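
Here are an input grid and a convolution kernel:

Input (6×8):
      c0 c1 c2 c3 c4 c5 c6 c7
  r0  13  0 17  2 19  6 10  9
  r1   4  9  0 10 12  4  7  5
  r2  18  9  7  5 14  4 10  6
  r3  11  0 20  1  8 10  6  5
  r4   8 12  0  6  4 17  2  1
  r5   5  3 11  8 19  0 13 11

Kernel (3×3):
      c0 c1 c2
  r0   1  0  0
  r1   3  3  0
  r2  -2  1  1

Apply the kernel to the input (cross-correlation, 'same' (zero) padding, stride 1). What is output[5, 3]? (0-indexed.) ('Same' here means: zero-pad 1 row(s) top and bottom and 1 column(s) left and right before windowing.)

The receptive field on the zero-padded input at this output position is [0 6 4 / 11 8 19 / 0 0 0]. Elementwise product with the kernel and sum: 0·1 + 11·3 + 8·3 + 0·-2 + 0·1 + 0·1.

57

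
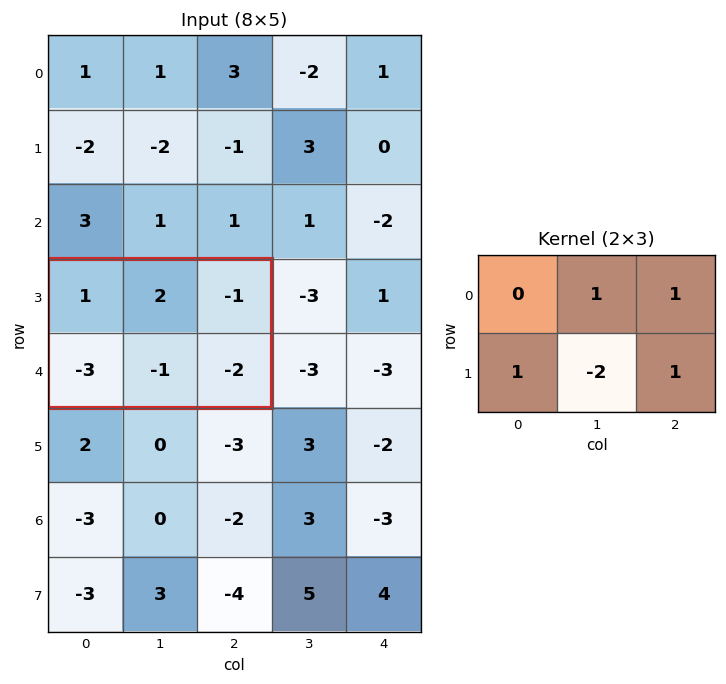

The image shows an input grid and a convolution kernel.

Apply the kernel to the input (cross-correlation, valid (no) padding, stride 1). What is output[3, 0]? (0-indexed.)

The receptive field on the input at this output position is [1 2 -1 / -3 -1 -2]. Elementwise product with the kernel and sum: 2·1 + -1·1 + -3·1 + -1·-2 + -2·1.

-2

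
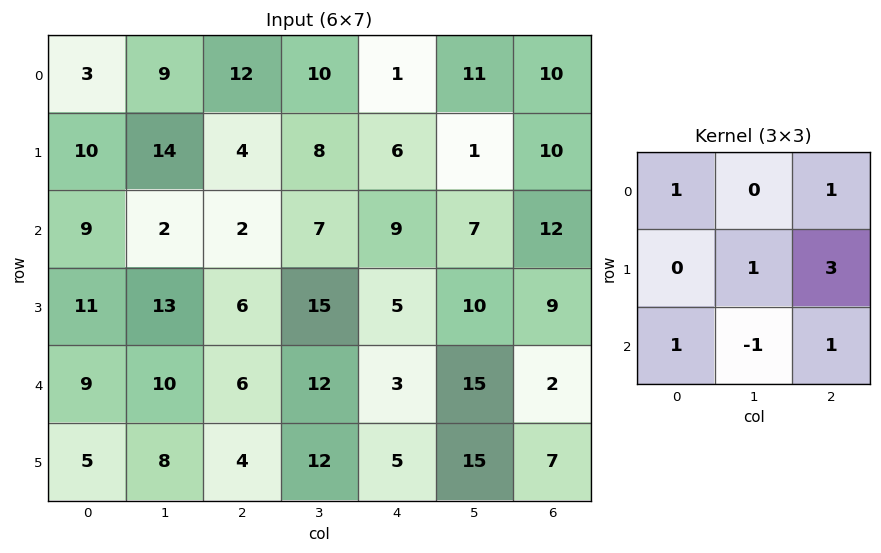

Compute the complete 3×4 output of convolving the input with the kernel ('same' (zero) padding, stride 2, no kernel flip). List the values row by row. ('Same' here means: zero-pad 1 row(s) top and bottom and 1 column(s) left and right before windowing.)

Output[0,0]: The receptive field on the zero-padded input at this output position is [0 0 0 / 0 3 9 / 0 10 14]. Elementwise product with the kernel and sum: 0·1 + 0·1 + 3·1 + 9·3 + 0·1 + 10·-1 + 14·1.

34 60 37 1
31 67 59 14
55 86 95 20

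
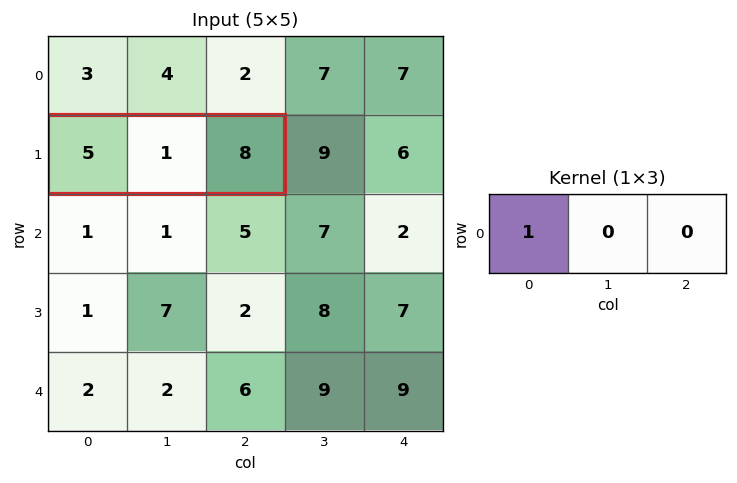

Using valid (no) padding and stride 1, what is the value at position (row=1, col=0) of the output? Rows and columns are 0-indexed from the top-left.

5

The receptive field on the input at this output position is [5 1 8]. Elementwise product with the kernel and sum: 5·1.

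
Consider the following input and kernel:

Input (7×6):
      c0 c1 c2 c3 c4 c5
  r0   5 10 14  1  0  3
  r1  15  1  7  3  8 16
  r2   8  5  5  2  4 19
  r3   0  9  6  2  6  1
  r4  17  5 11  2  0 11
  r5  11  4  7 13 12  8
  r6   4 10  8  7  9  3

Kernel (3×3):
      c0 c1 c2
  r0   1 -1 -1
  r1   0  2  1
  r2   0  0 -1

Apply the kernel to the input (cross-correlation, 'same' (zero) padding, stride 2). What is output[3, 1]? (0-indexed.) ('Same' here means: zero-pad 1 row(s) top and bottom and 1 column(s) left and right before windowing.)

The receptive field on the zero-padded input at this output position is [4 7 13 / 10 8 7 / 0 0 0]. Elementwise product with the kernel and sum: 4·1 + 7·-1 + 13·-1 + 8·2 + 7·1 + 0·-1.

7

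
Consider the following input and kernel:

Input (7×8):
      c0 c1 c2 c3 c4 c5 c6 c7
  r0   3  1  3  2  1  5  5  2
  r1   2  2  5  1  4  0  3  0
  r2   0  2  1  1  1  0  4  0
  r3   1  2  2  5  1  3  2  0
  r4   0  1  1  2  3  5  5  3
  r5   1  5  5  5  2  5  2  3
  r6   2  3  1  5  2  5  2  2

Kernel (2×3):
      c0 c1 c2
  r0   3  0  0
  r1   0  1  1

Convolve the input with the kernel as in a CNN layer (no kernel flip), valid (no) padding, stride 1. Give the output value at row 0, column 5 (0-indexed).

The receptive field on the input at this output position is [5 5 2 / 0 3 0]. Elementwise product with the kernel and sum: 5·3 + 3·1 + 0·1.

18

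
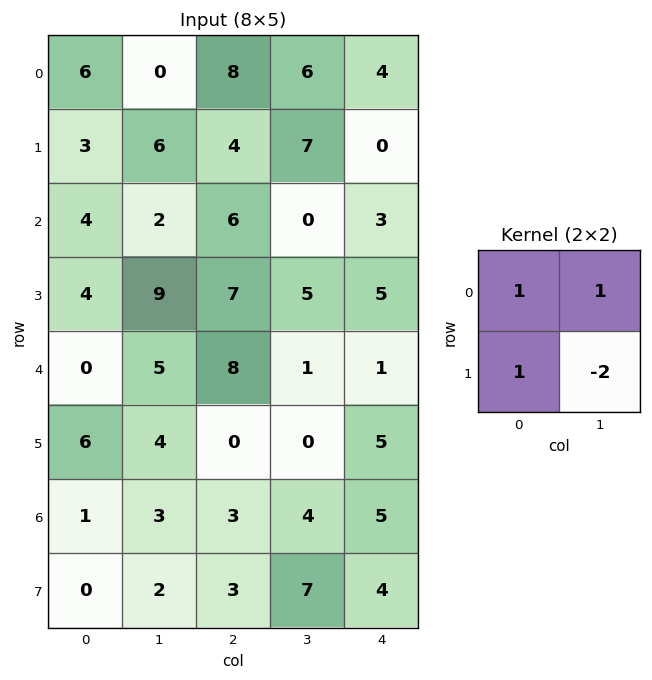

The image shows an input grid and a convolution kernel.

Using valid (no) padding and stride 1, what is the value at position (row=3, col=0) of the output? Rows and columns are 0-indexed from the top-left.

3

The receptive field on the input at this output position is [4 9 / 0 5]. Elementwise product with the kernel and sum: 4·1 + 9·1 + 0·1 + 5·-2.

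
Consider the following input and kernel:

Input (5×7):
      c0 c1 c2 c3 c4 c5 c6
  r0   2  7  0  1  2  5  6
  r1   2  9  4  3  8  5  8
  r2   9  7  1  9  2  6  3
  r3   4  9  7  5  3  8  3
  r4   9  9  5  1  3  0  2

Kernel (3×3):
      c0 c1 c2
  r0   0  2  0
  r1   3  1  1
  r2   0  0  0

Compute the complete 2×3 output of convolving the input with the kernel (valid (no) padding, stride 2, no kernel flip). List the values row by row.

33 25 47
42 47 32

Output[0,0]: The receptive field on the input at this output position is [2 7 0 / 2 9 4 / 9 7 1]. Elementwise product with the kernel and sum: 7·2 + 2·3 + 9·1 + 4·1.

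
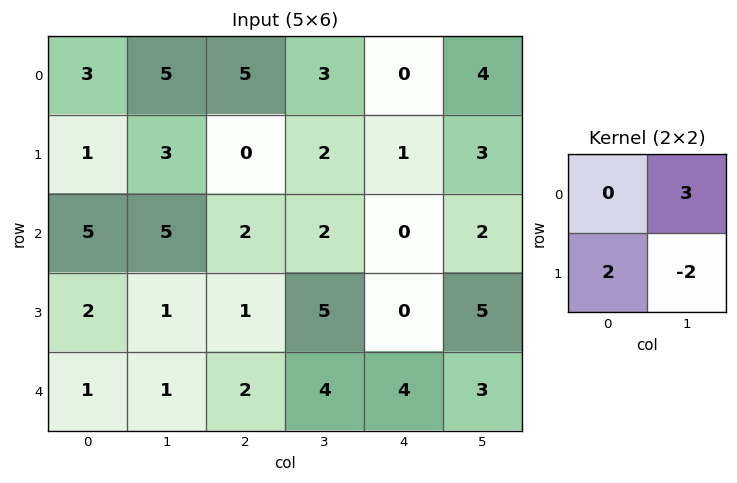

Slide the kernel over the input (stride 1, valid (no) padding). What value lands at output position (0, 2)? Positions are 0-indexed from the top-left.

The receptive field on the input at this output position is [5 3 / 0 2]. Elementwise product with the kernel and sum: 3·3 + 0·2 + 2·-2.

5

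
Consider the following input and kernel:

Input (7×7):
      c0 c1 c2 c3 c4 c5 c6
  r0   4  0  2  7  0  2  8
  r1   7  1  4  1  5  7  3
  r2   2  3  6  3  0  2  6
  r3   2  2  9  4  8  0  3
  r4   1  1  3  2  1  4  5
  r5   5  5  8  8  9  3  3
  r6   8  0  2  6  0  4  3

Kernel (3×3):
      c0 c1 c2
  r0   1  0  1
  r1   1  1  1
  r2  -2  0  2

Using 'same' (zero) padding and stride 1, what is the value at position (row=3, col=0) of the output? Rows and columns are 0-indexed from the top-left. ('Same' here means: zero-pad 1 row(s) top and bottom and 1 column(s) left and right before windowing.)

The receptive field on the zero-padded input at this output position is [0 2 3 / 0 2 2 / 0 1 1]. Elementwise product with the kernel and sum: 0·1 + 3·1 + 0·1 + 2·1 + 2·1 + 0·-2 + 1·2.

9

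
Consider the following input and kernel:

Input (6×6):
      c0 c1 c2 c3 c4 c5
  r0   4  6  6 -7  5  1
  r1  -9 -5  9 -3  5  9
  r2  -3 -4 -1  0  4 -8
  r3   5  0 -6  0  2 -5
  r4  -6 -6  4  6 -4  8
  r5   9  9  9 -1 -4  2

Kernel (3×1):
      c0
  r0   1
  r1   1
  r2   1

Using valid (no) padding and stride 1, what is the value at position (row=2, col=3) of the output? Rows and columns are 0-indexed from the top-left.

The receptive field on the input at this output position is [0 / 0 / 6]. Elementwise product with the kernel and sum: 0·1 + 0·1 + 6·1.

6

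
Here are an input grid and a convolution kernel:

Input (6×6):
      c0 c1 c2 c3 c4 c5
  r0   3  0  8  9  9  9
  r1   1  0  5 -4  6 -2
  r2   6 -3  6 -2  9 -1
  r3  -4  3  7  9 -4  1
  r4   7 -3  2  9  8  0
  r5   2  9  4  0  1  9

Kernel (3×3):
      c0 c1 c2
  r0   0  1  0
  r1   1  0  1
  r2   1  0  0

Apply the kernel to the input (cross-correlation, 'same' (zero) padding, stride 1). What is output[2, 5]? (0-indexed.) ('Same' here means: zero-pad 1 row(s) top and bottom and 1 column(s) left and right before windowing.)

3

The receptive field on the zero-padded input at this output position is [6 -2 0 / 9 -1 0 / -4 1 0]. Elementwise product with the kernel and sum: -2·1 + 9·1 + 0·1 + -4·1.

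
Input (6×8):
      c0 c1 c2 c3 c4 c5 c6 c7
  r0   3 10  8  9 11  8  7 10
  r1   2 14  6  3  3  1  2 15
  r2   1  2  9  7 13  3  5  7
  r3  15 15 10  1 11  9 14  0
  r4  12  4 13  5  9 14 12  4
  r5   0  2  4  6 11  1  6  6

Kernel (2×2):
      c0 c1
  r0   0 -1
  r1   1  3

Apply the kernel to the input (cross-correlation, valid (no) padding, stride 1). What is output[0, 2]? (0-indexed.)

6

The receptive field on the input at this output position is [8 9 / 6 3]. Elementwise product with the kernel and sum: 9·-1 + 6·1 + 3·3.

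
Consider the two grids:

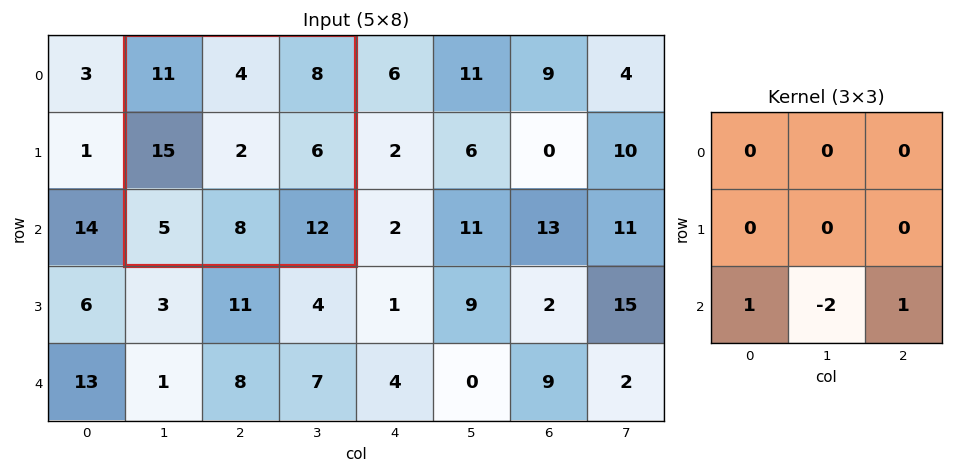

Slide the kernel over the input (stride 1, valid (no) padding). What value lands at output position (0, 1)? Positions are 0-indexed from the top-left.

The receptive field on the input at this output position is [11 4 8 / 15 2 6 / 5 8 12]. Elementwise product with the kernel and sum: 5·1 + 8·-2 + 12·1.

1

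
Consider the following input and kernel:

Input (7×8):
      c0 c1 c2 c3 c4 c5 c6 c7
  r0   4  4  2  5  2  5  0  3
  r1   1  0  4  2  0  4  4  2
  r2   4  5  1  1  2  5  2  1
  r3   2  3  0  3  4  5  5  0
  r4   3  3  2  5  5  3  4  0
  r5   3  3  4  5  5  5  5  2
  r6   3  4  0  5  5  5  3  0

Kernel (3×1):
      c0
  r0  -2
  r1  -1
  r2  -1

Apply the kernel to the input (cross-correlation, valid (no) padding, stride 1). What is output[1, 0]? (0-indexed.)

-8

The receptive field on the input at this output position is [1 / 4 / 2]. Elementwise product with the kernel and sum: 1·-2 + 4·-1 + 2·-1.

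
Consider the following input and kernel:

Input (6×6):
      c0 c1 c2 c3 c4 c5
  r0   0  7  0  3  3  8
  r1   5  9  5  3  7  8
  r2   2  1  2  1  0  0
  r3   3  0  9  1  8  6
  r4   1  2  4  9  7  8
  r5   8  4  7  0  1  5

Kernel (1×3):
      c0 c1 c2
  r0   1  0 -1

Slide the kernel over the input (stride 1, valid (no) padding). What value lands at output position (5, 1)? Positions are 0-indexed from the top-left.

4

The receptive field on the input at this output position is [4 7 0]. Elementwise product with the kernel and sum: 4·1 + 0·-1.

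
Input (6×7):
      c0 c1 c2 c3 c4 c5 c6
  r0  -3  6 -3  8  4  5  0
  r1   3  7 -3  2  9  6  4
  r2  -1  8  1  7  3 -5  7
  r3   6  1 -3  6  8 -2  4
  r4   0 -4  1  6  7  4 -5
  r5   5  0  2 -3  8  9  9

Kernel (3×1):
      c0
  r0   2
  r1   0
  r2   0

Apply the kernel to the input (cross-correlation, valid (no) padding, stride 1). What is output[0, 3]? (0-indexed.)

The receptive field on the input at this output position is [8 / 2 / 7]. Elementwise product with the kernel and sum: 8·2.

16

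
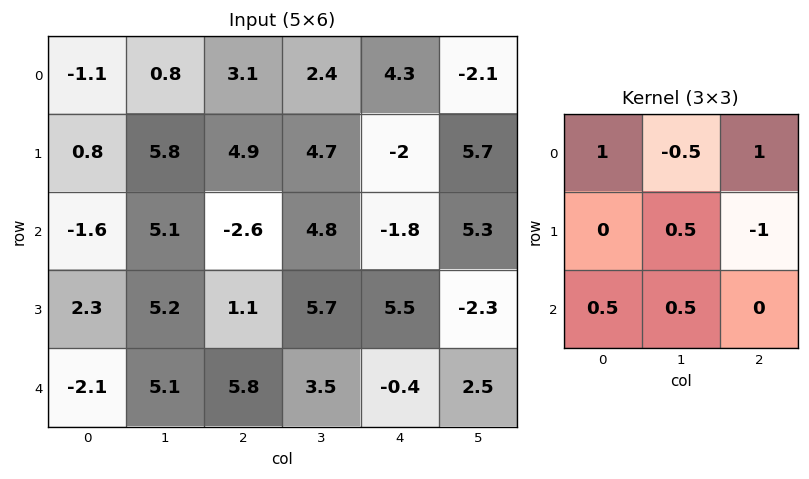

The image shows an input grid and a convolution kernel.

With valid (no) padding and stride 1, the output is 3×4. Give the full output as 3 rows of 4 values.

1.35 0.65 11.65 -7.05
11.7 5.1 8.15 10.8
-3.75 11.5 -4.8 17.6

Output[0,0]: The receptive field on the input at this output position is [-1.1 0.8 3.1 / 0.8 5.8 4.9 / -1.6 5.1 -2.6]. Elementwise product with the kernel and sum: -1.1·1 + 0.8·-0.5 + 3.1·1 + 5.8·0.5 + 4.9·-1 + -1.6·0.5 + 5.1·0.5.
Output[0,1]: The receptive field on the input at this output position is [0.8 3.1 2.4 / 5.8 4.9 4.7 / 5.1 -2.6 4.8]. Elementwise product with the kernel and sum: 0.8·1 + 3.1·-0.5 + 2.4·1 + 4.9·0.5 + 4.7·-1 + 5.1·0.5 + -2.6·0.5.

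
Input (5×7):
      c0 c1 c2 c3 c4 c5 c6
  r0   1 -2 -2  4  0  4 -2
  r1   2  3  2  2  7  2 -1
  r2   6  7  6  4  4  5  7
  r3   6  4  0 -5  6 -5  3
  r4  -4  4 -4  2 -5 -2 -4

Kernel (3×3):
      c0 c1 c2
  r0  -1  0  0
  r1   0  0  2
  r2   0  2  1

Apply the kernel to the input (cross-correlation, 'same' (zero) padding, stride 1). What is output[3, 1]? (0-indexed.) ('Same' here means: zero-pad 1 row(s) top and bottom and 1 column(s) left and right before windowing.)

-2

The receptive field on the zero-padded input at this output position is [6 7 6 / 6 4 0 / -4 4 -4]. Elementwise product with the kernel and sum: 6·-1 + 0·2 + 4·2 + -4·1.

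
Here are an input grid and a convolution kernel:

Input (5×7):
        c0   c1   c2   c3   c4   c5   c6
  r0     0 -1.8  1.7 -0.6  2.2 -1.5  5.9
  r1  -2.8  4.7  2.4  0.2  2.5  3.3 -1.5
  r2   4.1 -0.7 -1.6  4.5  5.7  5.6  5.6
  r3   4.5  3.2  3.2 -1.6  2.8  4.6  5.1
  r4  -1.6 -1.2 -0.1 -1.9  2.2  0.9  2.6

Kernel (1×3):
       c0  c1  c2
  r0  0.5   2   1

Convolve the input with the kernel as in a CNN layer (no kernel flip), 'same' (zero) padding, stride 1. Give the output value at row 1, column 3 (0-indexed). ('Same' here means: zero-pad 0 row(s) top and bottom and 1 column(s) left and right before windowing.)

The receptive field on the zero-padded input at this output position is [2.4 0.2 2.5]. Elementwise product with the kernel and sum: 2.4·0.5 + 0.2·2 + 2.5·1.

4.1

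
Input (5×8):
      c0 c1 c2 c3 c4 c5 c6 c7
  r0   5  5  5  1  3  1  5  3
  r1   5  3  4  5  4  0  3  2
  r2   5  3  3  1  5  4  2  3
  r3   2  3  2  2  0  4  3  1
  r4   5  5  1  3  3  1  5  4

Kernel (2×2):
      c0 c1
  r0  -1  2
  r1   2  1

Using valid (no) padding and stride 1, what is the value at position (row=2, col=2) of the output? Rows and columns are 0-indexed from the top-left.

5

The receptive field on the input at this output position is [3 1 / 2 2]. Elementwise product with the kernel and sum: 3·-1 + 1·2 + 2·2 + 2·1.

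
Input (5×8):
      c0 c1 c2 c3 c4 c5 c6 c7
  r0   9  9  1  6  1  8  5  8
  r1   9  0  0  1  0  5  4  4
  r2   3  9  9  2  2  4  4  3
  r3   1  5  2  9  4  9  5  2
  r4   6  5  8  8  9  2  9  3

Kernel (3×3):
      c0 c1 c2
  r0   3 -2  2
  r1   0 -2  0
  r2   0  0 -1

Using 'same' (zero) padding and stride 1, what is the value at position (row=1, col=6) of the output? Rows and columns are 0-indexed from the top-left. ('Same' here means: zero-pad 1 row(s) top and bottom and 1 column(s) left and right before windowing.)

The receptive field on the zero-padded input at this output position is [8 5 8 / 5 4 4 / 4 4 3]. Elementwise product with the kernel and sum: 8·3 + 5·-2 + 8·2 + 4·-2 + 3·-1.

19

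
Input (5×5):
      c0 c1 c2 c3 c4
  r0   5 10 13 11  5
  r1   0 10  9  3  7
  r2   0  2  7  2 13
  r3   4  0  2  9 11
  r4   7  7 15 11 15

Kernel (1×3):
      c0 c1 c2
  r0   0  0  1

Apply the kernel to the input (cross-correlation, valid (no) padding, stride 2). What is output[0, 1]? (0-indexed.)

5

The receptive field on the input at this output position is [13 11 5]. Elementwise product with the kernel and sum: 5·1.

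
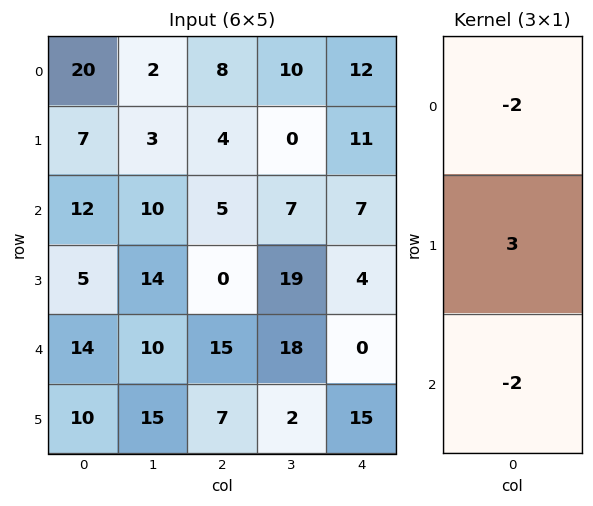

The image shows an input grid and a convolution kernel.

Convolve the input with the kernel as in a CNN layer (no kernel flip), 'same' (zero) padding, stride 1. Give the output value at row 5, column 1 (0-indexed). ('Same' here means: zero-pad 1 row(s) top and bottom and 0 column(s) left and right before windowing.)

25

The receptive field on the zero-padded input at this output position is [10 / 15 / 0]. Elementwise product with the kernel and sum: 10·-2 + 15·3 + 0·-2.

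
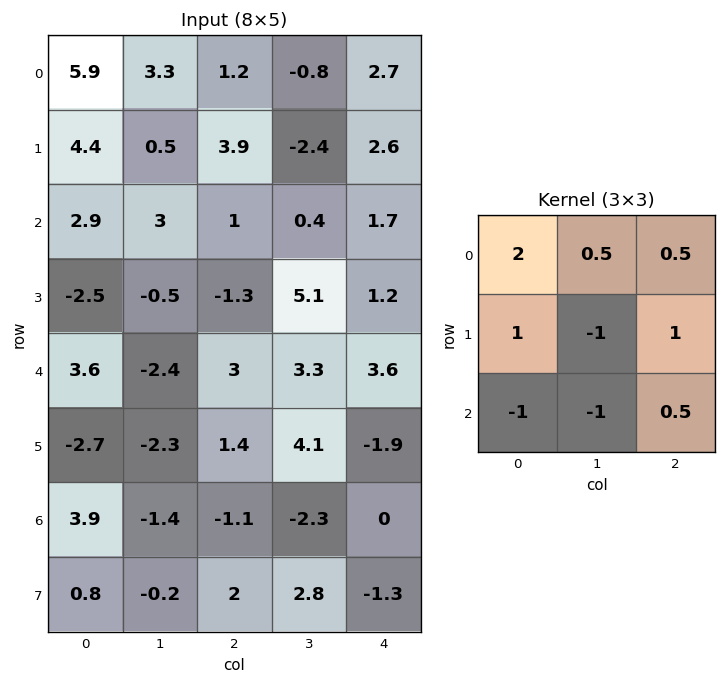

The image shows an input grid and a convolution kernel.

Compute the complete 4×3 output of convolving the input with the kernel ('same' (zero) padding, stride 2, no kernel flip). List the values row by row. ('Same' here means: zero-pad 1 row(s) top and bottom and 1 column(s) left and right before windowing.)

-6.75 -4.3 -3.7
4.8 8.5 -11.1
-5.95 1.75 8.3
-8.7 -4.85 3.45

Output[0,0]: The receptive field on the zero-padded input at this output position is [0 0 0 / 0 5.9 3.3 / 0 4.4 0.5]. Elementwise product with the kernel and sum: 0·2 + 0·0.5 + 0·0.5 + 0·1 + 5.9·-1 + 3.3·1 + 0·-1 + 4.4·-1 + 0.5·0.5.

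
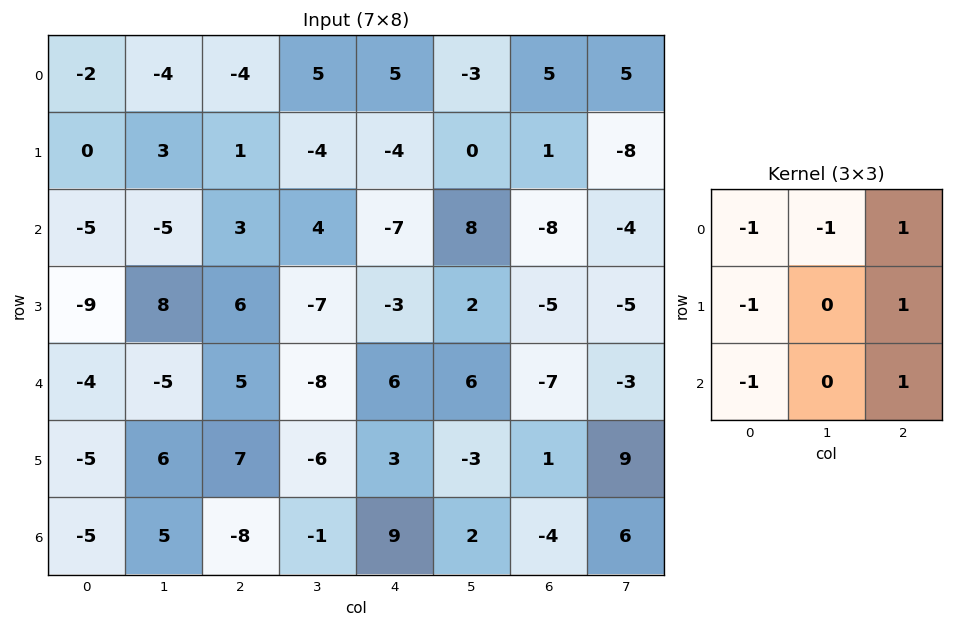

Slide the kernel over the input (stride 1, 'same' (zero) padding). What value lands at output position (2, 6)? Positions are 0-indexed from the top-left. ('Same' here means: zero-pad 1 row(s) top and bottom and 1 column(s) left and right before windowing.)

The receptive field on the zero-padded input at this output position is [0 1 -8 / 8 -8 -4 / 2 -5 -5]. Elementwise product with the kernel and sum: 0·-1 + 1·-1 + -8·1 + 8·-1 + -4·1 + 2·-1 + -5·1.

-28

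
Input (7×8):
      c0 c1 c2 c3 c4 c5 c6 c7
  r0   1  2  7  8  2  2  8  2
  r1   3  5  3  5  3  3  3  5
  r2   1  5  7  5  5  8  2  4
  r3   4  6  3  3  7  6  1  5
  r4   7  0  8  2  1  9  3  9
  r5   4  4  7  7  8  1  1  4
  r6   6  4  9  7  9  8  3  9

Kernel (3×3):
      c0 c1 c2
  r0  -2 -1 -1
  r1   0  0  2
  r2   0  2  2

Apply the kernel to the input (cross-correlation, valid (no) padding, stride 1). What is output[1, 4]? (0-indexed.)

The receptive field on the input at this output position is [3 3 3 / 5 8 2 / 7 6 1]. Elementwise product with the kernel and sum: 3·-2 + 3·-1 + 3·-1 + 2·2 + 6·2 + 1·2.

6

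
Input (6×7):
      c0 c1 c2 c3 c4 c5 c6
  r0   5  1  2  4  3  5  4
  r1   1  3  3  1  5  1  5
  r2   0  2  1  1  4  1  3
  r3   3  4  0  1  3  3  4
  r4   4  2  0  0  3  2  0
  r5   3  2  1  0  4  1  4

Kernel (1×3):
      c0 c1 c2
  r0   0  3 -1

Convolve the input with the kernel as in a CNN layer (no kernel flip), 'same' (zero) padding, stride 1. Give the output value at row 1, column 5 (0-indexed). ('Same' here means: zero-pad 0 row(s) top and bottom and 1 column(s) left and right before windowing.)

-2

The receptive field on the zero-padded input at this output position is [5 1 5]. Elementwise product with the kernel and sum: 1·3 + 5·-1.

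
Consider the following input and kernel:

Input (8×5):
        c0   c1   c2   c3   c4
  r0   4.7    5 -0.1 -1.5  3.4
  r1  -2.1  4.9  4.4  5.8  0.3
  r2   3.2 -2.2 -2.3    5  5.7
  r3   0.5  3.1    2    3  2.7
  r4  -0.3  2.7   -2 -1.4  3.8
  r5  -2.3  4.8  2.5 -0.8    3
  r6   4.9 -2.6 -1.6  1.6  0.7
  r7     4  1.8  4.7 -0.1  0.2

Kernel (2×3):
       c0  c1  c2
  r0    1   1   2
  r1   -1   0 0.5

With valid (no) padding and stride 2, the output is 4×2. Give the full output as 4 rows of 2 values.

Output[0,0]: The receptive field on the input at this output position is [4.7 5 -0.1 / -2.1 4.9 4.4]. Elementwise product with the kernel and sum: 4.7·1 + 5·1 + -0.1·2 + -2.1·-1 + 4.4·0.5.
Output[0,1]: The receptive field on the input at this output position is [-0.1 -1.5 3.4 / 4.4 5.8 0.3]. Elementwise product with the kernel and sum: -0.1·1 + -1.5·1 + 3.4·2 + 4.4·-1 + 0.3·0.5.

13.8 0.95
-3.1 13.45
1.95 3.2
-2.55 -3.2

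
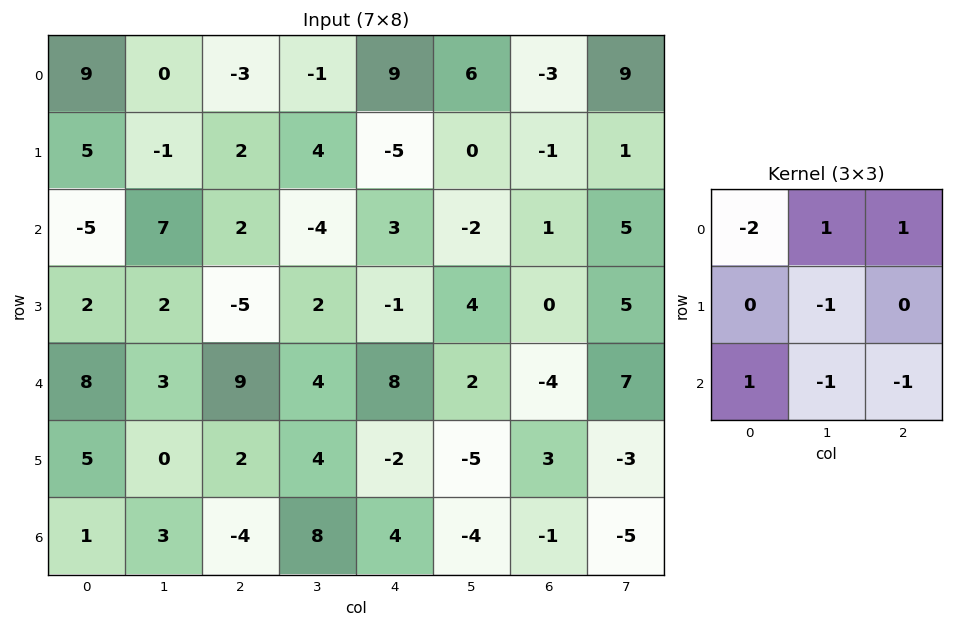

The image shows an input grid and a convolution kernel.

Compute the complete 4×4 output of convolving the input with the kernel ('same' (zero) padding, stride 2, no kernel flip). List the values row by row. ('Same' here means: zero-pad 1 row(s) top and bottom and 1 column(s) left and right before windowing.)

-13 -4 0 3
5 11 -17 -2
-9 -22 2 -4
4 10 -19 11

Output[0,0]: The receptive field on the zero-padded input at this output position is [0 0 0 / 0 9 0 / 0 5 -1]. Elementwise product with the kernel and sum: 0·-2 + 0·1 + 0·1 + 9·-1 + 0·1 + 5·-1 + -1·-1.
Output[0,1]: The receptive field on the zero-padded input at this output position is [0 0 0 / 0 -3 -1 / -1 2 4]. Elementwise product with the kernel and sum: 0·-2 + 0·1 + 0·1 + -3·-1 + -1·1 + 2·-1 + 4·-1.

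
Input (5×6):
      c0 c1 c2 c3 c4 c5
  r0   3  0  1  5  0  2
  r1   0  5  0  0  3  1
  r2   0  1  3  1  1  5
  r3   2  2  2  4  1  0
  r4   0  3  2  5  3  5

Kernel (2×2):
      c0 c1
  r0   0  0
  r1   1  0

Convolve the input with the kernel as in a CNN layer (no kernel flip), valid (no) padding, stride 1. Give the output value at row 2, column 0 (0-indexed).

The receptive field on the input at this output position is [0 1 / 2 2]. Elementwise product with the kernel and sum: 2·1.

2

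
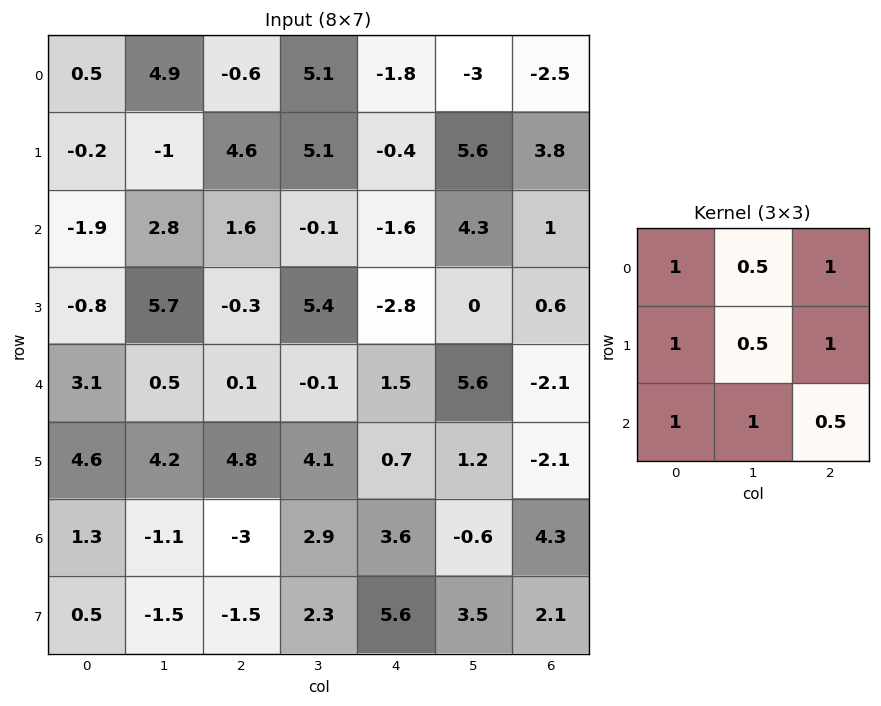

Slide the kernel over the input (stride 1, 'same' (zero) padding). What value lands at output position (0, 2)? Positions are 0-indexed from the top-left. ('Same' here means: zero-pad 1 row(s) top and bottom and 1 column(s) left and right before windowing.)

The receptive field on the zero-padded input at this output position is [0 0 0 / 4.9 -0.6 5.1 / -1 4.6 5.1]. Elementwise product with the kernel and sum: 0·1 + 0·0.5 + 0·1 + 4.9·1 + -0.6·0.5 + 5.1·1 + -1·1 + 4.6·1 + 5.1·0.5.

15.85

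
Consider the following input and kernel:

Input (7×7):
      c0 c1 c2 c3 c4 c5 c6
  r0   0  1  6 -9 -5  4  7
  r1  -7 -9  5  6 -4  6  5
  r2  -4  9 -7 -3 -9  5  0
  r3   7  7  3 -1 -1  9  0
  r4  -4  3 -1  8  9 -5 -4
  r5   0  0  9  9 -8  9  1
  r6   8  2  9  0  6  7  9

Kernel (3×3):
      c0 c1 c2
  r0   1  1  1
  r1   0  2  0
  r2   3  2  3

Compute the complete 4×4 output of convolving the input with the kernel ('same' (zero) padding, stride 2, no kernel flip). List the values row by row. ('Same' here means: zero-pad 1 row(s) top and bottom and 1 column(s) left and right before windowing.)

Output[0,0]: The receptive field on the zero-padded input at this output position is [0 0 0 / 0 0 1 / 0 -7 -9]. Elementwise product with the kernel and sum: 0·1 + 0·1 + 0·1 + 0·2 + 0·3 + -7·2 + -9·3.

-41 13 18 42
11 12 12 38
6 52 63 30
16 36 22 28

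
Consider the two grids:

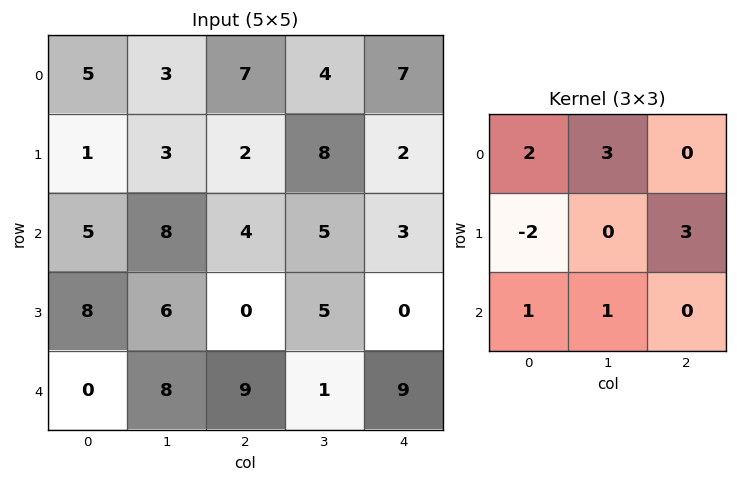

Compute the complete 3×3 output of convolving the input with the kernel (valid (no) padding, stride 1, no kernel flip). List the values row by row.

36 57 37
27 17 34
26 48 33

Output[0,0]: The receptive field on the input at this output position is [5 3 7 / 1 3 2 / 5 8 4]. Elementwise product with the kernel and sum: 5·2 + 3·3 + 1·-2 + 2·3 + 5·1 + 8·1.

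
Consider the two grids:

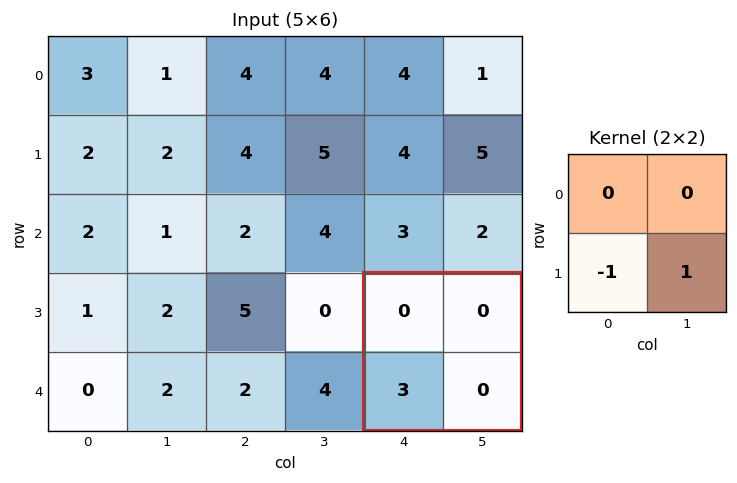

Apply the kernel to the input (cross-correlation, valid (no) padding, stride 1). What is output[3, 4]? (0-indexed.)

-3

The receptive field on the input at this output position is [0 0 / 3 0]. Elementwise product with the kernel and sum: 3·-1 + 0·1.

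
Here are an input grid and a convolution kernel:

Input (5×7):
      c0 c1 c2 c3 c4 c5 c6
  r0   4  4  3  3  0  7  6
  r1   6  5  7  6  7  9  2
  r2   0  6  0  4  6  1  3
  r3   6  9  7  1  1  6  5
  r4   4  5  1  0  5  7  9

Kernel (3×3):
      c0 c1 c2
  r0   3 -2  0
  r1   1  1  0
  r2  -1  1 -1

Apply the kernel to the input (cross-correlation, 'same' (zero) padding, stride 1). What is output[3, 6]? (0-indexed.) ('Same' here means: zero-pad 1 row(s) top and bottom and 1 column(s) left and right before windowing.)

The receptive field on the zero-padded input at this output position is [1 3 0 / 6 5 0 / 7 9 0]. Elementwise product with the kernel and sum: 1·3 + 3·-2 + 6·1 + 5·1 + 7·-1 + 9·1 + 0·-1.

10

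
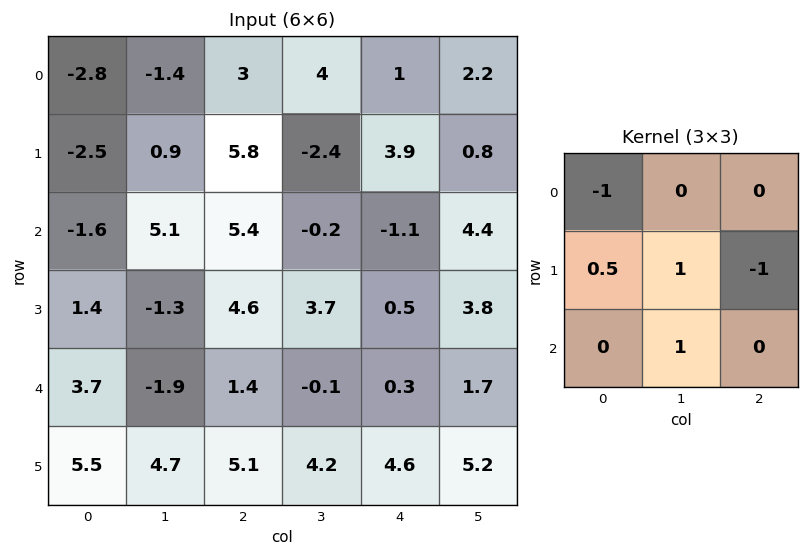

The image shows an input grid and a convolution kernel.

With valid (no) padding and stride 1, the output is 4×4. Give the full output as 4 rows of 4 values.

Output[0,0]: The receptive field on the input at this output position is [-2.8 -1.4 3 / -2.5 0.9 5.8 / -1.6 5.1 5.4]. Elementwise product with the kernel and sum: -2.8·-1 + -2.5·0.5 + 0.9·1 + 5.8·-1 + 5.1·1.

1.75 15.45 -6.6 -3.2
0.1 11.85 1.5 -2.7
-5.5 -3.45 -0 -0.95
1.85 6.95 -0.1 -0.55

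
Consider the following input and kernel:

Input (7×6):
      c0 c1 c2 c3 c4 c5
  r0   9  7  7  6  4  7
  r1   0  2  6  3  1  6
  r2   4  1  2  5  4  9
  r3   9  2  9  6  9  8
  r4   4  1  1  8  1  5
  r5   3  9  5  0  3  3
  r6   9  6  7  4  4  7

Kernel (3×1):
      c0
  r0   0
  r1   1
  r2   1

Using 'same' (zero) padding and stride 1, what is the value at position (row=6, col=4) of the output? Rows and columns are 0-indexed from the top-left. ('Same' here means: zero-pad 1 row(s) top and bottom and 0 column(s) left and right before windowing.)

4

The receptive field on the zero-padded input at this output position is [3 / 4 / 0]. Elementwise product with the kernel and sum: 4·1 + 0·1.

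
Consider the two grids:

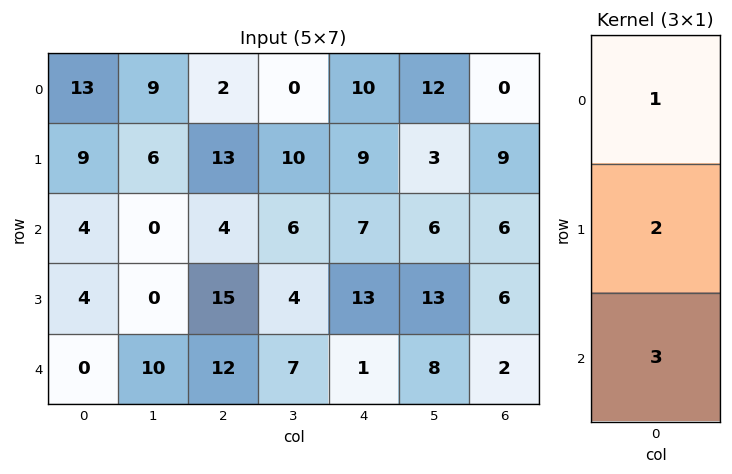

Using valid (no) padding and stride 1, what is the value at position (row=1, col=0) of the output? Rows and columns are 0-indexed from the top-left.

29

The receptive field on the input at this output position is [9 / 4 / 4]. Elementwise product with the kernel and sum: 9·1 + 4·2 + 4·3.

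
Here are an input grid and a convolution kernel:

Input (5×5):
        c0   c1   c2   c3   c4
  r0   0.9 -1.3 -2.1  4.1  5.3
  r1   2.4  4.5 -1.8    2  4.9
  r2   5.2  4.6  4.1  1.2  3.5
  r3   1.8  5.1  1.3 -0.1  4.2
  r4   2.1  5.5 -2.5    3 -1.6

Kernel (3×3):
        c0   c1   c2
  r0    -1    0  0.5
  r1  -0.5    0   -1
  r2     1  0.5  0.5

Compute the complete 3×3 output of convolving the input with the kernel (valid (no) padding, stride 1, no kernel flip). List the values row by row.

8.2 6.35 7.2
-5 -1.3 2.05
-1.75 -0.7 -9

Output[0,0]: The receptive field on the input at this output position is [0.9 -1.3 -2.1 / 2.4 4.5 -1.8 / 5.2 4.6 4.1]. Elementwise product with the kernel and sum: 0.9·-1 + -2.1·0.5 + 2.4·-0.5 + -1.8·-1 + 5.2·1 + 4.6·0.5 + 4.1·0.5.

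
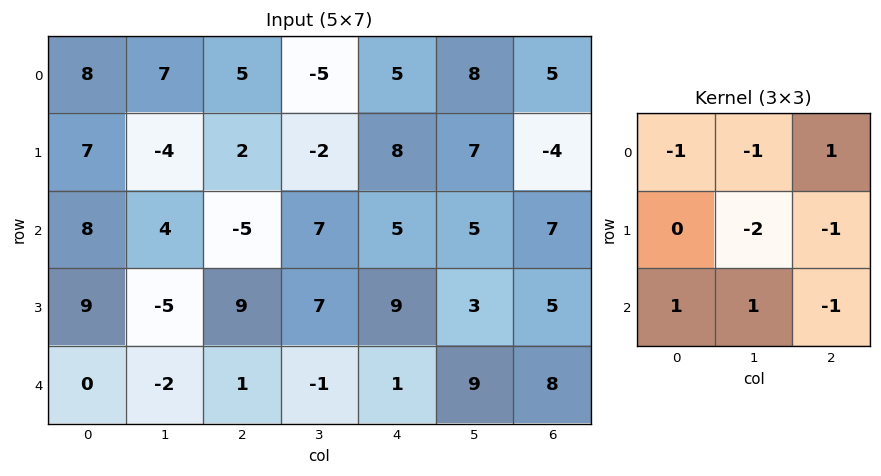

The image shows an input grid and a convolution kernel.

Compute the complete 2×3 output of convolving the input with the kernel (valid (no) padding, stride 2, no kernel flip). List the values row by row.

Output[0,0]: The receptive field on the input at this output position is [8 7 5 / 7 -4 2 / 8 4 -5]. Elementwise product with the kernel and sum: 8·-1 + 7·-1 + 5·1 + -4·-2 + 2·-1 + 8·1 + 4·1 + -5·-1.

13 -2 -15
-19 -21 -12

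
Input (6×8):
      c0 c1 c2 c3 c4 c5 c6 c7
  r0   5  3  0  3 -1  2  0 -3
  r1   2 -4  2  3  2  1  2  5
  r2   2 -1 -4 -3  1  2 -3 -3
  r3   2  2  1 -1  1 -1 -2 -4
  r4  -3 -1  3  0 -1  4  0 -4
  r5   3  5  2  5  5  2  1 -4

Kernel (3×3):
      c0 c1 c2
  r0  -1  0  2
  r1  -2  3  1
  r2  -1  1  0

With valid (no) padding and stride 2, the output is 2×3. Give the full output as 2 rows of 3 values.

Output[0,0]: The receptive field on the input at this output position is [5 3 0 / 2 -4 2 / 2 -1 -4]. Elementwise product with the kernel and sum: 5·-1 + 0·2 + 2·-2 + -4·3 + 2·1 + 2·-1 + -1·1.
Output[0,1]: The receptive field on the input at this output position is [0 3 -1 / 2 3 2 / -4 -3 1]. Elementwise product with the kernel and sum: 0·-1 + -1·2 + 2·-2 + 3·3 + 2·1 + -4·-1 + -3·1.

-22 6 3
-5 -1 -9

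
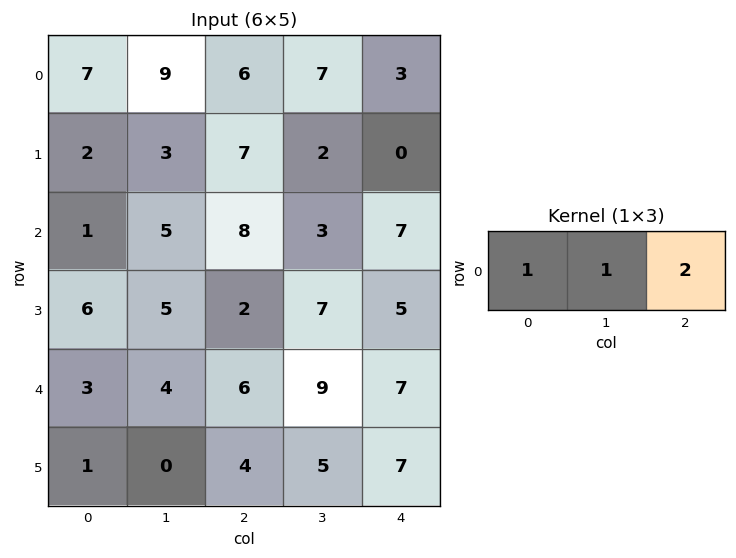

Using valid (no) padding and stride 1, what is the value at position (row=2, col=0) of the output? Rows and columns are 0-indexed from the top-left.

The receptive field on the input at this output position is [1 5 8]. Elementwise product with the kernel and sum: 1·1 + 5·1 + 8·2.

22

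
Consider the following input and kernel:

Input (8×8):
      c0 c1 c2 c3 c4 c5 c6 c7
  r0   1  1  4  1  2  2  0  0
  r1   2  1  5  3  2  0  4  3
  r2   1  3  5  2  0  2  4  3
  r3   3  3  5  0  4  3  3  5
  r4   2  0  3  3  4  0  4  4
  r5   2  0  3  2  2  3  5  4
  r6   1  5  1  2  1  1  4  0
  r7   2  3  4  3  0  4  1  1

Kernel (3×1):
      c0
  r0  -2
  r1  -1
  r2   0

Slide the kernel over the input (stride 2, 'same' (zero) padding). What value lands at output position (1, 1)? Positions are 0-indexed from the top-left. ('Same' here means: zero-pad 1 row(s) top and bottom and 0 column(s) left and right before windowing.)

-15

The receptive field on the zero-padded input at this output position is [5 / 5 / 5]. Elementwise product with the kernel and sum: 5·-2 + 5·-1.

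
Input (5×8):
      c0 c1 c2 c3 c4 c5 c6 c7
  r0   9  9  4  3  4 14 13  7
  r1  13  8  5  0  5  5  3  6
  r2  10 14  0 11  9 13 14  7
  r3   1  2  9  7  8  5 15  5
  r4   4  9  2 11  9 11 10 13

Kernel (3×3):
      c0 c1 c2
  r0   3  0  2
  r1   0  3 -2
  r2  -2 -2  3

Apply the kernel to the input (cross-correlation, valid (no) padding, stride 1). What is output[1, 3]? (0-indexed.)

-4

The receptive field on the input at this output position is [0 5 5 / 11 9 13 / 7 8 5]. Elementwise product with the kernel and sum: 0·3 + 5·2 + 9·3 + 13·-2 + 7·-2 + 8·-2 + 5·3.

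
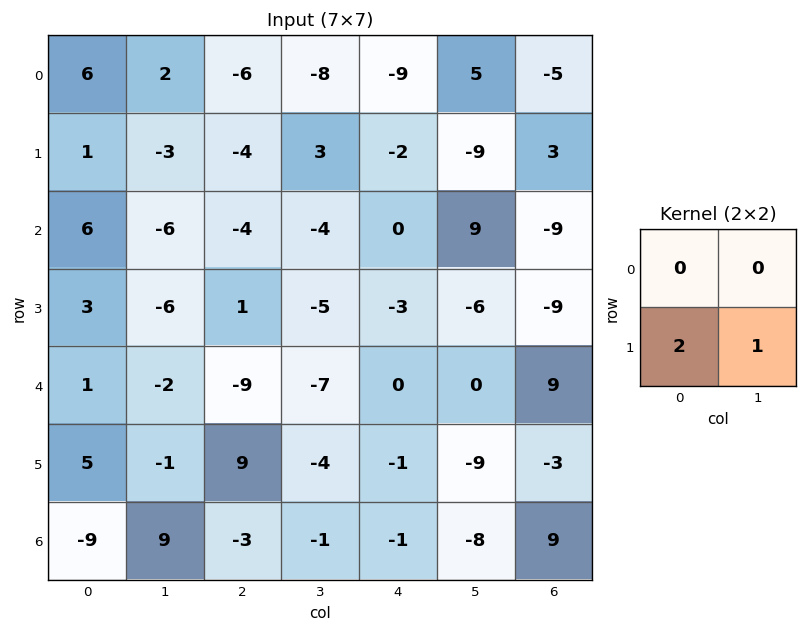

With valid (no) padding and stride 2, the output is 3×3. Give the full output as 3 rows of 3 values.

Output[0,0]: The receptive field on the input at this output position is [6 2 / 1 -3]. Elementwise product with the kernel and sum: 1·2 + -3·1.

-1 -5 -13
0 -3 -12
9 14 -11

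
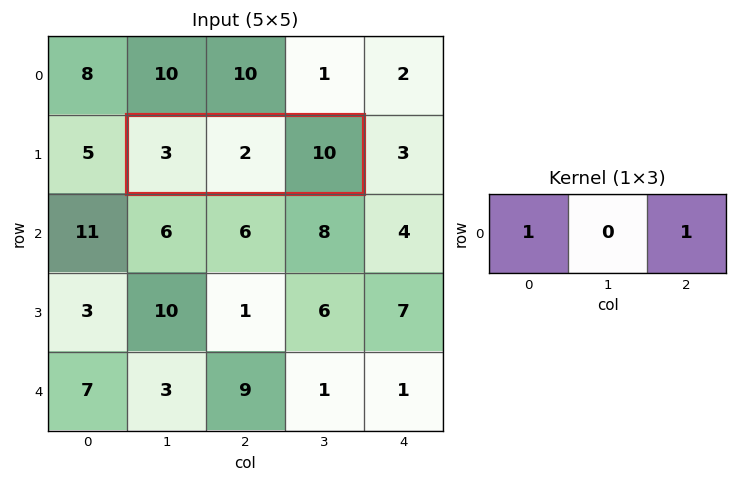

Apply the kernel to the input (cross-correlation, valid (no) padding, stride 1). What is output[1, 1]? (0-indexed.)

13

The receptive field on the input at this output position is [3 2 10]. Elementwise product with the kernel and sum: 3·1 + 10·1.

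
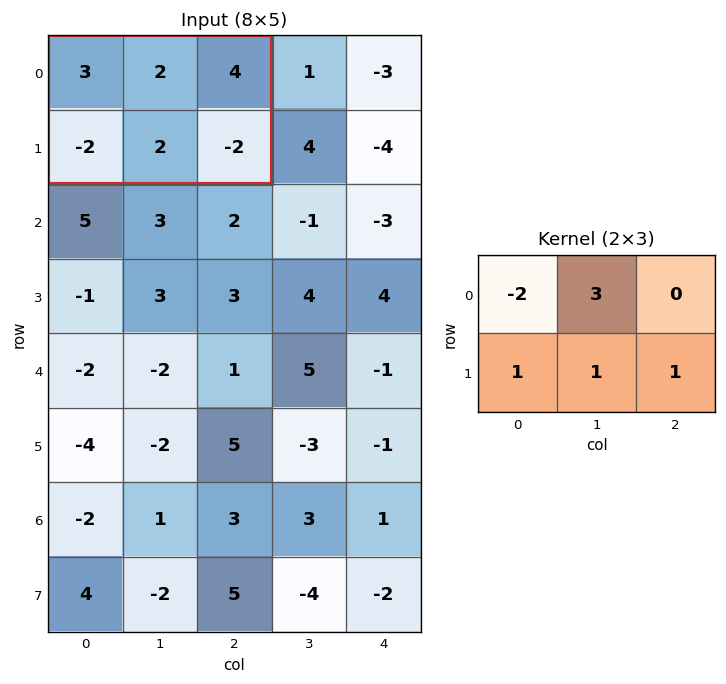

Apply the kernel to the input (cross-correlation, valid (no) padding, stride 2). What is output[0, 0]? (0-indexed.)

The receptive field on the input at this output position is [3 2 4 / -2 2 -2]. Elementwise product with the kernel and sum: 3·-2 + 2·3 + -2·1 + 2·1 + -2·1.

-2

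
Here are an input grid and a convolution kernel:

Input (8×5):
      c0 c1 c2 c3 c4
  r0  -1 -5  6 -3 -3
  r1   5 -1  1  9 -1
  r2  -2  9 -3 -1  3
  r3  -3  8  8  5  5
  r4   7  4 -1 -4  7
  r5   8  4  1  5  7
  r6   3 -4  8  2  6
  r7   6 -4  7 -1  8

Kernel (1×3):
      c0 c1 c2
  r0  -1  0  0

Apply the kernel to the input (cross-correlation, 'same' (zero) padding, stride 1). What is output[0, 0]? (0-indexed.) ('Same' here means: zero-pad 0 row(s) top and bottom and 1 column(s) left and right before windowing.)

0

The receptive field on the zero-padded input at this output position is [0 -1 -5]. Elementwise product with the kernel and sum: 0·-1.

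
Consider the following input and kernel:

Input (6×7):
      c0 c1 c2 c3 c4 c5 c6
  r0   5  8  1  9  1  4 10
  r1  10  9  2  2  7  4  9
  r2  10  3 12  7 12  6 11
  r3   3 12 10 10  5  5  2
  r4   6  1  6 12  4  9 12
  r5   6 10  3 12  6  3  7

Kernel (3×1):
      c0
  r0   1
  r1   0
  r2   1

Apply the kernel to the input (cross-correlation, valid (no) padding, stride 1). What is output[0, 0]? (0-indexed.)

15

The receptive field on the input at this output position is [5 / 10 / 10]. Elementwise product with the kernel and sum: 5·1 + 10·1.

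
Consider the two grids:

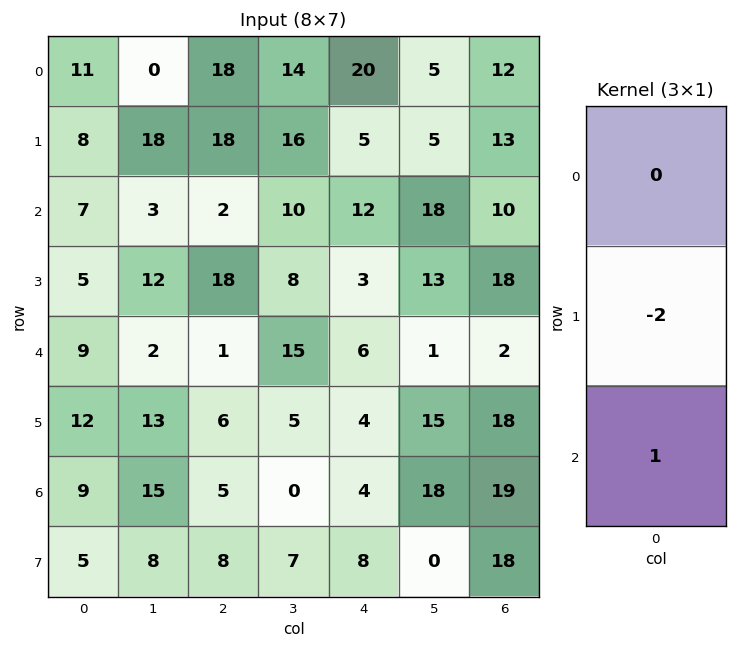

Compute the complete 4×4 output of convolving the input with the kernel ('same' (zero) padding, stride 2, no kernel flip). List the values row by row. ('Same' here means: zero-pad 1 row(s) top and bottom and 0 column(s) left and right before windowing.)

Output[0,0]: The receptive field on the zero-padded input at this output position is [0 / 11 / 8]. Elementwise product with the kernel and sum: 11·-2 + 8·1.

-14 -18 -35 -11
-9 14 -21 -2
-6 4 -8 14
-13 -2 0 -20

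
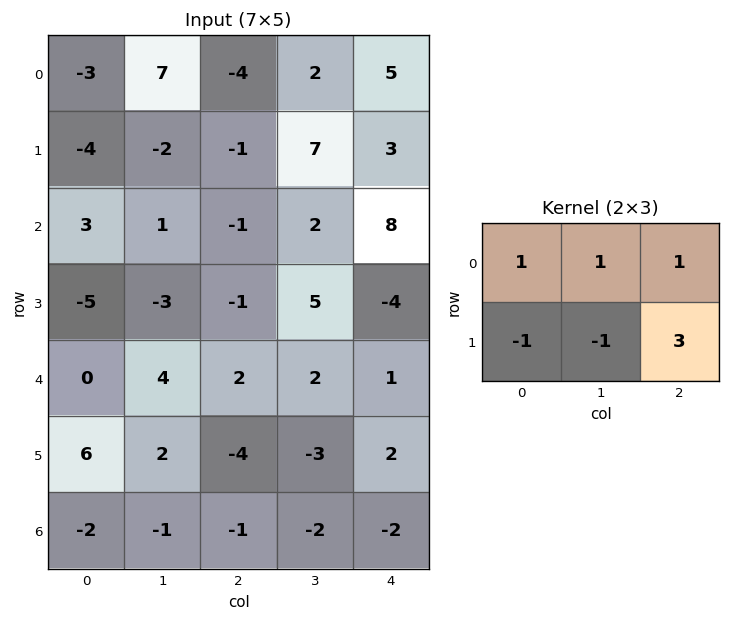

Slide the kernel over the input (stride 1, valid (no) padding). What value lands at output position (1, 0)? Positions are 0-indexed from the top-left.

The receptive field on the input at this output position is [-4 -2 -1 / 3 1 -1]. Elementwise product with the kernel and sum: -4·1 + -2·1 + -1·1 + 3·-1 + 1·-1 + -1·3.

-14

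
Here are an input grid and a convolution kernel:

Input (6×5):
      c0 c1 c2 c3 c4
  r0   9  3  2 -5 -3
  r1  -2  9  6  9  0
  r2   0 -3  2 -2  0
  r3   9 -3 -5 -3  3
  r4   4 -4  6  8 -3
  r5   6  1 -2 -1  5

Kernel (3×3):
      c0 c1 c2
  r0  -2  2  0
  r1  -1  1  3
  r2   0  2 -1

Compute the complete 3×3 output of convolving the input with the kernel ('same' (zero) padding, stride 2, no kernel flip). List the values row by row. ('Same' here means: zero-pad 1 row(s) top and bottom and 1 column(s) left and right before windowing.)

5 -13 2
8 -14 -10
21 27 11

Output[0,0]: The receptive field on the zero-padded input at this output position is [0 0 0 / 0 9 3 / 0 -2 9]. Elementwise product with the kernel and sum: 0·-2 + 0·2 + 0·-1 + 9·1 + 3·3 + -2·2 + 9·-1.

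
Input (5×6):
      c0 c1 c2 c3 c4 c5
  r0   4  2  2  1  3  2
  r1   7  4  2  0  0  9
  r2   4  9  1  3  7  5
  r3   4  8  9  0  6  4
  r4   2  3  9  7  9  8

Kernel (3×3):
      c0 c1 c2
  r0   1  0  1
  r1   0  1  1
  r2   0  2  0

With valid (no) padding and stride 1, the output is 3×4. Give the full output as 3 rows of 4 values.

Output[0,0]: The receptive field on the input at this output position is [4 2 2 / 7 4 2 / 4 9 1]. Elementwise product with the kernel and sum: 4·1 + 2·1 + 4·1 + 2·1 + 9·2.

30 7 11 26
35 26 12 33
28 39 28 36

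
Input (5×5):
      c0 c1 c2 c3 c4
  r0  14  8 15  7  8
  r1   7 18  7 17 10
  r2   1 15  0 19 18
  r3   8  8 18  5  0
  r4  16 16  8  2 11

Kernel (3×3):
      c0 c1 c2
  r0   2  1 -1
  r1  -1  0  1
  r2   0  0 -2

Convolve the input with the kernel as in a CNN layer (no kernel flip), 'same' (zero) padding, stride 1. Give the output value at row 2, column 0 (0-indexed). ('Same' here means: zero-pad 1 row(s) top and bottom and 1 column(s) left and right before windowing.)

The receptive field on the zero-padded input at this output position is [0 7 18 / 0 1 15 / 0 8 8]. Elementwise product with the kernel and sum: 0·2 + 7·1 + 18·-1 + 0·-1 + 15·1 + 8·-2.

-12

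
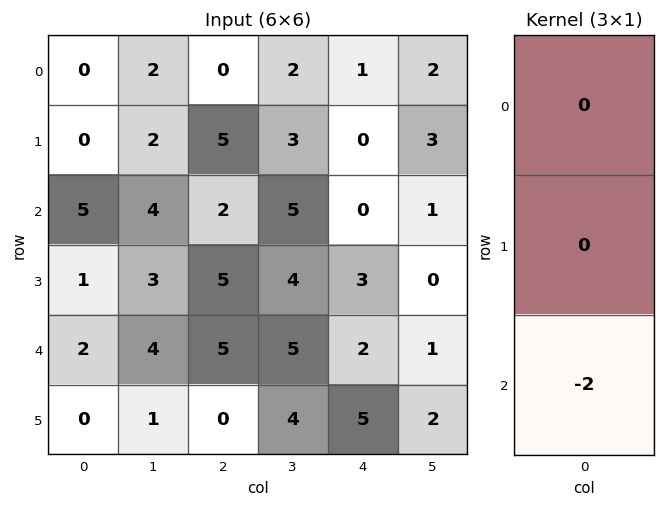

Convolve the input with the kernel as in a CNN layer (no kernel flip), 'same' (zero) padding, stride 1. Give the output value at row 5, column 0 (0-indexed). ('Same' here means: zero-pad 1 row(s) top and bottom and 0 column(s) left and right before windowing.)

0

The receptive field on the zero-padded input at this output position is [2 / 0 / 0]. Elementwise product with the kernel and sum: 0·-2.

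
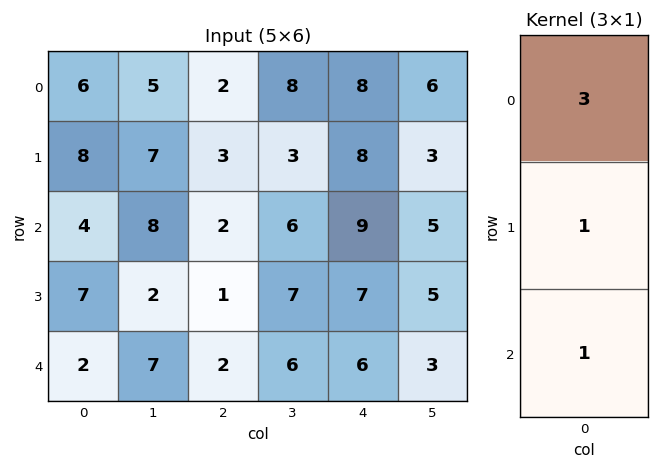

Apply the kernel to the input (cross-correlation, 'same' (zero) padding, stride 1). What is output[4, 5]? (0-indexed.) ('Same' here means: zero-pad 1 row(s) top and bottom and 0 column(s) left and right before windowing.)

The receptive field on the zero-padded input at this output position is [5 / 3 / 0]. Elementwise product with the kernel and sum: 5·3 + 3·1 + 0·1.

18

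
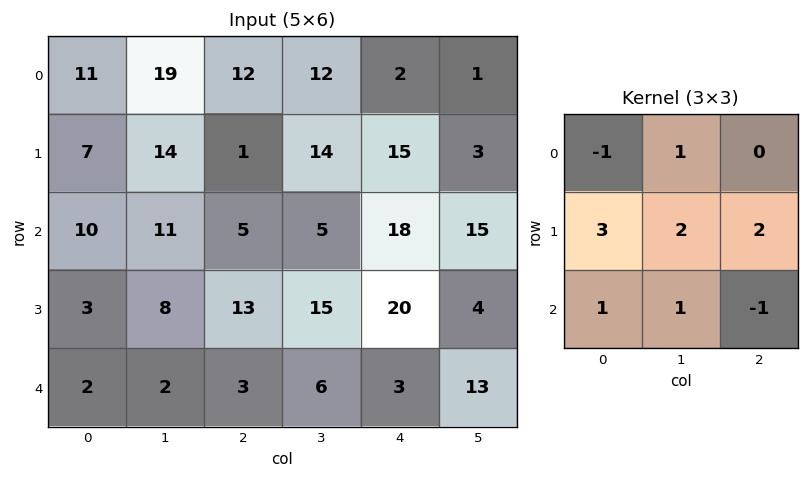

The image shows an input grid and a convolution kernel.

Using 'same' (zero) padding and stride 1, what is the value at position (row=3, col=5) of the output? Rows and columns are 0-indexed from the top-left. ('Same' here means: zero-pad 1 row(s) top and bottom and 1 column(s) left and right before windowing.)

The receptive field on the zero-padded input at this output position is [18 15 0 / 20 4 0 / 3 13 0]. Elementwise product with the kernel and sum: 18·-1 + 15·1 + 20·3 + 4·2 + 0·2 + 3·1 + 13·1 + 0·-1.

81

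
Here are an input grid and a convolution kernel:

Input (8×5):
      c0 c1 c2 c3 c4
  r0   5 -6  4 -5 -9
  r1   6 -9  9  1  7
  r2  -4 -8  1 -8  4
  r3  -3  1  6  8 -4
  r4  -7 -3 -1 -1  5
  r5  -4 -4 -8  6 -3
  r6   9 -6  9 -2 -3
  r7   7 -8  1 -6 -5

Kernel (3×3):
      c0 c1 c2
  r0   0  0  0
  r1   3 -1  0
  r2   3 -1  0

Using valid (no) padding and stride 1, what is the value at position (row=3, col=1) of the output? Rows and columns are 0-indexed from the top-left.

-12

The receptive field on the input at this output position is [1 6 8 / -3 -1 -1 / -4 -8 6]. Elementwise product with the kernel and sum: -3·3 + -1·-1 + -4·3 + -8·-1.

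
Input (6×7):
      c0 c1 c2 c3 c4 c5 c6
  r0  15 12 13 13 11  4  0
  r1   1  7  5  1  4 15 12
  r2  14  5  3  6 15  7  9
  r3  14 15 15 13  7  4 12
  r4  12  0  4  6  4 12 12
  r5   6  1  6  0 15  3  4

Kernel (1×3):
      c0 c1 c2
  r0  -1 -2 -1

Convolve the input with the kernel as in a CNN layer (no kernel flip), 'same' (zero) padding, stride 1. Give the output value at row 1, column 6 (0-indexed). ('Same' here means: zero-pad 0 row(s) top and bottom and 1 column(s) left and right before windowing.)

-39

The receptive field on the zero-padded input at this output position is [15 12 0]. Elementwise product with the kernel and sum: 15·-1 + 12·-2 + 0·-1.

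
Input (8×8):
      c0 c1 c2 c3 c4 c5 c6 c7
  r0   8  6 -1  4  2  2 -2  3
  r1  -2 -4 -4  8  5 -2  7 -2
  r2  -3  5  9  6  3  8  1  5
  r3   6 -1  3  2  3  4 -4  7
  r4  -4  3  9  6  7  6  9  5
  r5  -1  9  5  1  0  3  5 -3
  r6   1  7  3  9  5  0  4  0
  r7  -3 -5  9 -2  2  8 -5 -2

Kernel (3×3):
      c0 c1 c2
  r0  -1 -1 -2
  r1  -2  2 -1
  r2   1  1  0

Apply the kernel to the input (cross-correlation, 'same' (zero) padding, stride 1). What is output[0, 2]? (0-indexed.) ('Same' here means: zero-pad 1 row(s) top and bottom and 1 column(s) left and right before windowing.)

The receptive field on the zero-padded input at this output position is [0 0 0 / 6 -1 4 / -4 -4 8]. Elementwise product with the kernel and sum: 0·-1 + 0·-1 + 0·-2 + 6·-2 + -1·2 + 4·-1 + -4·1 + -4·1.

-26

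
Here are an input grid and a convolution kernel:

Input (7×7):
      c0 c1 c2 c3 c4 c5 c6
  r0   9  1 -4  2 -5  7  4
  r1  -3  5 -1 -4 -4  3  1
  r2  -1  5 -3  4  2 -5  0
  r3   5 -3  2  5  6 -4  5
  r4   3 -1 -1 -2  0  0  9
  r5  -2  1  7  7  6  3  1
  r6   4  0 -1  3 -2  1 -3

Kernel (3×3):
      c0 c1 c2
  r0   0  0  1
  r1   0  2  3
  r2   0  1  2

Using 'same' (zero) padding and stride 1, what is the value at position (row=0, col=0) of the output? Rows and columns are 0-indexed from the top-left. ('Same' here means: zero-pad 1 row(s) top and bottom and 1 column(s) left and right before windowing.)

28

The receptive field on the zero-padded input at this output position is [0 0 0 / 0 9 1 / 0 -3 5]. Elementwise product with the kernel and sum: 0·1 + 9·2 + 1·3 + -3·1 + 5·2.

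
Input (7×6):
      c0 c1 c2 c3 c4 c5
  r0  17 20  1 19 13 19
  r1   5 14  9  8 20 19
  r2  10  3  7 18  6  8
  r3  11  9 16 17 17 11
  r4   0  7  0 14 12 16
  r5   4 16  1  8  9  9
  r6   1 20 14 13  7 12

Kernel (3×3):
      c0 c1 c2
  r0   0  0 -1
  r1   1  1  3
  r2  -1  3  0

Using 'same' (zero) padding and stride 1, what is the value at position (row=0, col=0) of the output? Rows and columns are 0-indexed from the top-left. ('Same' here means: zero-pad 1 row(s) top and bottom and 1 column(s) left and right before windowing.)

92

The receptive field on the zero-padded input at this output position is [0 0 0 / 0 17 20 / 0 5 14]. Elementwise product with the kernel and sum: 0·-1 + 0·1 + 17·1 + 20·3 + 0·-1 + 5·3.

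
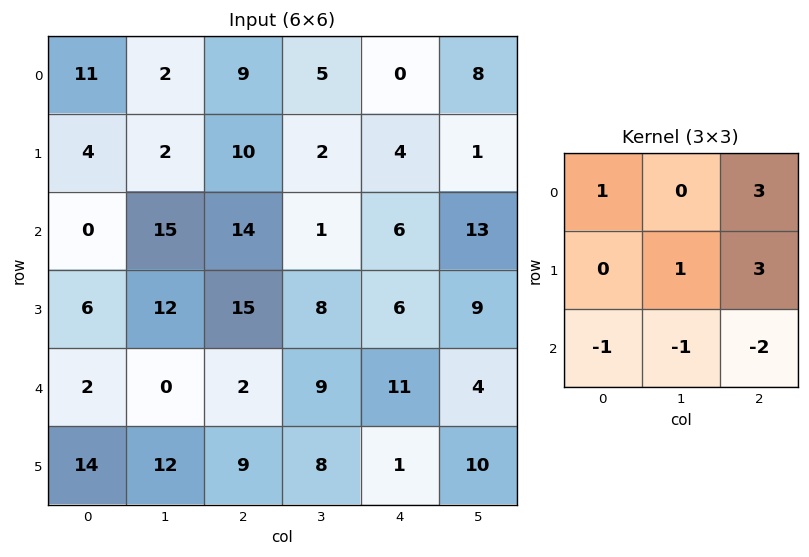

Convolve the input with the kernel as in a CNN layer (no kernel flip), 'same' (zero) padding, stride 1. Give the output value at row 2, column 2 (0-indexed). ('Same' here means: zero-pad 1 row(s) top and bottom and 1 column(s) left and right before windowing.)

The receptive field on the zero-padded input at this output position is [2 10 2 / 15 14 1 / 12 15 8]. Elementwise product with the kernel and sum: 2·1 + 2·3 + 14·1 + 1·3 + 12·-1 + 15·-1 + 8·-2.

-18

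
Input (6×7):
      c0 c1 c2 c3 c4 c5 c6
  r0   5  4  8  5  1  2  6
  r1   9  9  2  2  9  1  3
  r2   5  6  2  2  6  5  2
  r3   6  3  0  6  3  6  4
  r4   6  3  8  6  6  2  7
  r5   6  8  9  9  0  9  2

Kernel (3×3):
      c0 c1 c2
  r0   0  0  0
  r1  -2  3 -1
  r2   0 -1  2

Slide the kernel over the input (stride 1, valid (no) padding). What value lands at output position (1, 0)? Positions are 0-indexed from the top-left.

The receptive field on the input at this output position is [9 9 2 / 5 6 2 / 6 3 0]. Elementwise product with the kernel and sum: 5·-2 + 6·3 + 2·-1 + 3·-1 + 0·2.

3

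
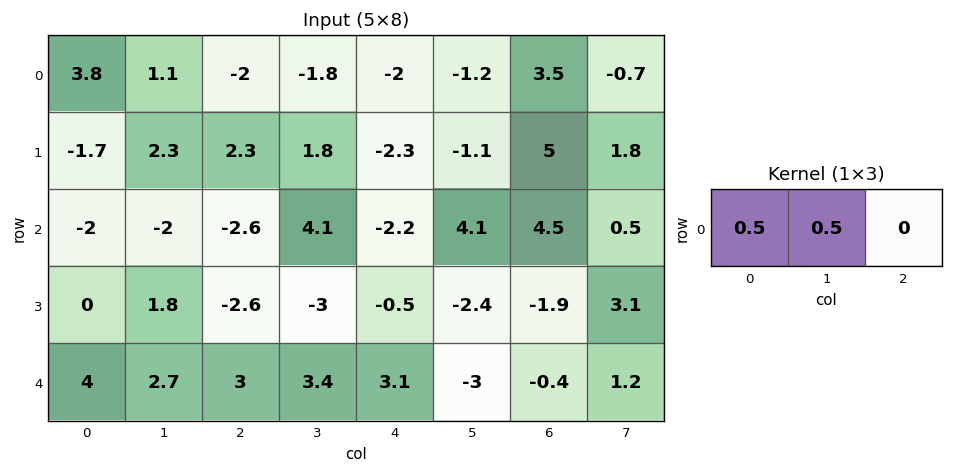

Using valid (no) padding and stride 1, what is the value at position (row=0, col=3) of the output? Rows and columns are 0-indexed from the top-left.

-1.9

The receptive field on the input at this output position is [-1.8 -2 -1.2]. Elementwise product with the kernel and sum: -1.8·0.5 + -2·0.5.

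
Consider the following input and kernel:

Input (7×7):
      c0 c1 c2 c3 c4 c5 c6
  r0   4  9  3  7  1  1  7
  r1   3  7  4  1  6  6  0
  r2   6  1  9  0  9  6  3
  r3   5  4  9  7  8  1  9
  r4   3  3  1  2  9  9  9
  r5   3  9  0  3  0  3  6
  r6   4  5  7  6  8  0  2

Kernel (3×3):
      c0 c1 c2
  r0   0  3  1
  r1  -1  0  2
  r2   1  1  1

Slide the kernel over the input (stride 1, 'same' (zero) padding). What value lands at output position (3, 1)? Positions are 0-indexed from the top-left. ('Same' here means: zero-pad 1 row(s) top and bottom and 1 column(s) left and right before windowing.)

32

The receptive field on the zero-padded input at this output position is [6 1 9 / 5 4 9 / 3 3 1]. Elementwise product with the kernel and sum: 1·3 + 9·1 + 5·-1 + 9·2 + 3·1 + 3·1 + 1·1.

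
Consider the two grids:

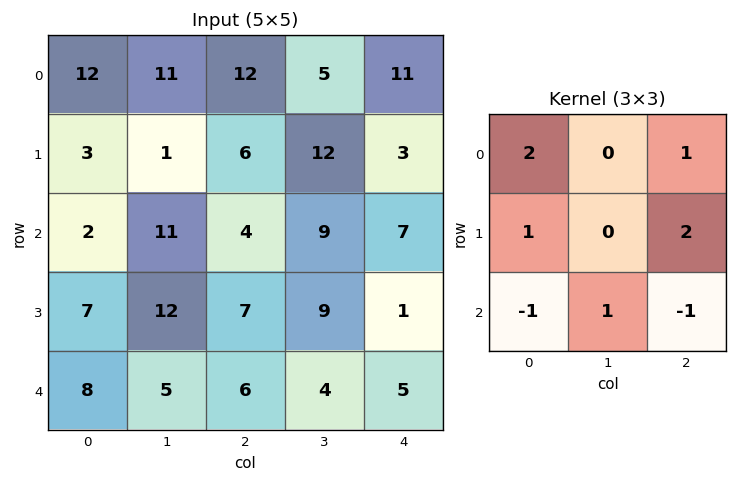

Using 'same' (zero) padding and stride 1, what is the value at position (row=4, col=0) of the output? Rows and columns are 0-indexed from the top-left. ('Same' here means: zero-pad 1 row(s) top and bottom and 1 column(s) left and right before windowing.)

22

The receptive field on the zero-padded input at this output position is [0 7 12 / 0 8 5 / 0 0 0]. Elementwise product with the kernel and sum: 0·2 + 12·1 + 0·1 + 5·2 + 0·-1 + 0·1 + 0·-1.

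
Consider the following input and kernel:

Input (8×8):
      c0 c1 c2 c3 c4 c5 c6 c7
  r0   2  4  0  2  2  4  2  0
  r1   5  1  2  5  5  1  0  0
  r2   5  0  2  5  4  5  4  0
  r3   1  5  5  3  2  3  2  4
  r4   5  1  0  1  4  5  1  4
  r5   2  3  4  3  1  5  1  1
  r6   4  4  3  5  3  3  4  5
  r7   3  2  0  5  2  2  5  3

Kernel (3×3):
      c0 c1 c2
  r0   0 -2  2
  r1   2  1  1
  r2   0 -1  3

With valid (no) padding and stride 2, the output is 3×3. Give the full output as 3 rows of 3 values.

Output[0,0]: The receptive field on the input at this output position is [2 4 0 / 5 1 2 / 5 0 2]. Elementwise product with the kernel and sum: 4·-2 + 0·2 + 5·2 + 1·1 + 2·1 + 0·-1 + 2·3.
Output[0,1]: The receptive field on the input at this output position is [0 2 2 / 2 5 5 / 2 5 4]. Elementwise product with the kernel and sum: 2·-2 + 2·2 + 2·2 + 5·1 + 5·1 + 5·-1 + 4·3.

11 21 14
15 24 5
14 22 9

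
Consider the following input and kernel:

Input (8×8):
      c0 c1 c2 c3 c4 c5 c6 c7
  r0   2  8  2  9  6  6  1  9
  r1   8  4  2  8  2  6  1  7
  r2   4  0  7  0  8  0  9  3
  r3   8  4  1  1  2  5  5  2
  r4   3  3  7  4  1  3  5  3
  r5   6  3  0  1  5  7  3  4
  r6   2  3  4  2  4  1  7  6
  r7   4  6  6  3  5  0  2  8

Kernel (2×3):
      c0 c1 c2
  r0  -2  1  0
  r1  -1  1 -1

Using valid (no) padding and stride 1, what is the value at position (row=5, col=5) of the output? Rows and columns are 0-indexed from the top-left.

-11

The receptive field on the input at this output position is [7 3 4 / 1 7 6]. Elementwise product with the kernel and sum: 7·-2 + 3·1 + 1·-1 + 7·1 + 6·-1.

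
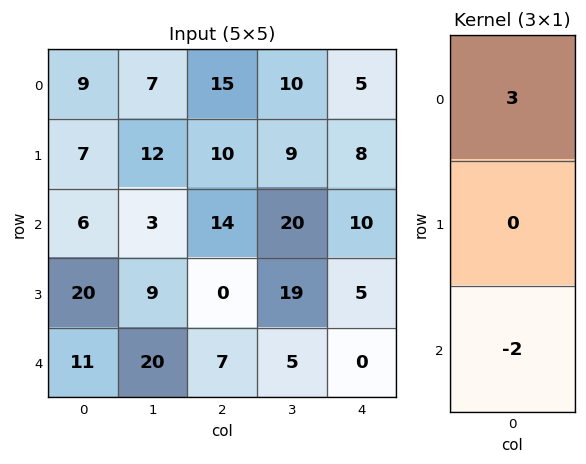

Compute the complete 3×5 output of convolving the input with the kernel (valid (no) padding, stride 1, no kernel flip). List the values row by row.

Output[0,0]: The receptive field on the input at this output position is [9 / 7 / 6]. Elementwise product with the kernel and sum: 9·3 + 6·-2.
Output[0,1]: The receptive field on the input at this output position is [7 / 12 / 3]. Elementwise product with the kernel and sum: 7·3 + 3·-2.

15 15 17 -10 -5
-19 18 30 -11 14
-4 -31 28 50 30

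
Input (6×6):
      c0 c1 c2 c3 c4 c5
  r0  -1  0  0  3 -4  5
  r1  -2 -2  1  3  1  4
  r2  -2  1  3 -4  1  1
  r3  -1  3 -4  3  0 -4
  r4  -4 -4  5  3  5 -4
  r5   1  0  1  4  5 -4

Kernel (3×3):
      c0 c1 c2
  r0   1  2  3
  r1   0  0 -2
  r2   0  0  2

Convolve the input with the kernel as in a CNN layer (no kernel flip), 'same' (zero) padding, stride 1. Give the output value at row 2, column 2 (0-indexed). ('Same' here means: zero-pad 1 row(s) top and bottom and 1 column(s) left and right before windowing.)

23

The receptive field on the zero-padded input at this output position is [-2 1 3 / 1 3 -4 / 3 -4 3]. Elementwise product with the kernel and sum: -2·1 + 1·2 + 3·3 + -4·-2 + 3·2.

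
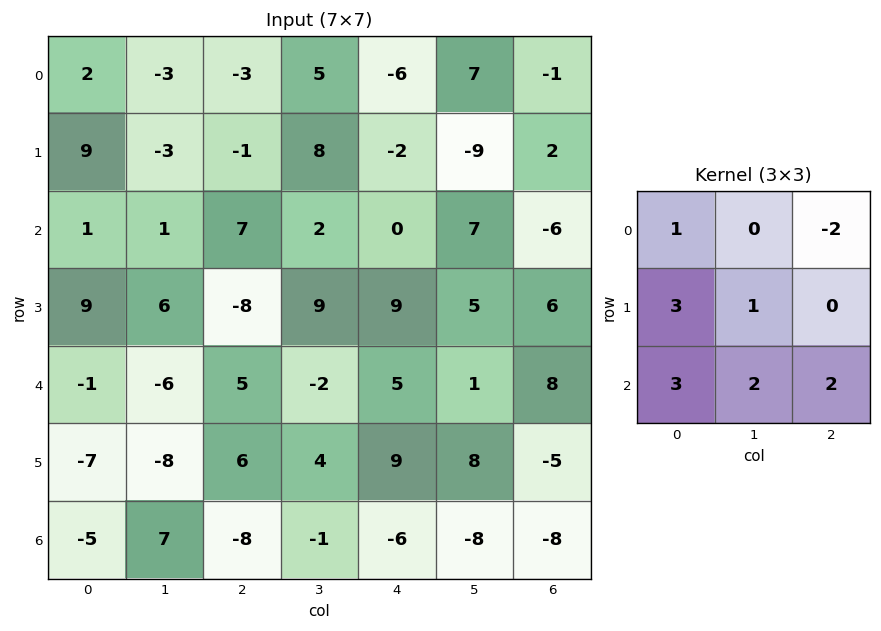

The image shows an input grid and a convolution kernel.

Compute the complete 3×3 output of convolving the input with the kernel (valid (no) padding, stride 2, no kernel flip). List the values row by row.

Output[0,0]: The receptive field on the input at this output position is [2 -3 -3 / 9 -3 -1 / 1 1 7]. Elementwise product with the kernel and sum: 2·1 + -3·-2 + 9·3 + -3·1 + 1·3 + 1·2 + 7·2.
Output[0,1]: The receptive field on the input at this output position is [-3 5 -6 / -1 8 -2 / 7 2 0]. Elementwise product with the kernel and sum: -3·1 + -6·-2 + -1·3 + 8·1 + 7·3 + 2·2 + 0·2.

51 39 -17
15 13 77
-57 -21 -26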